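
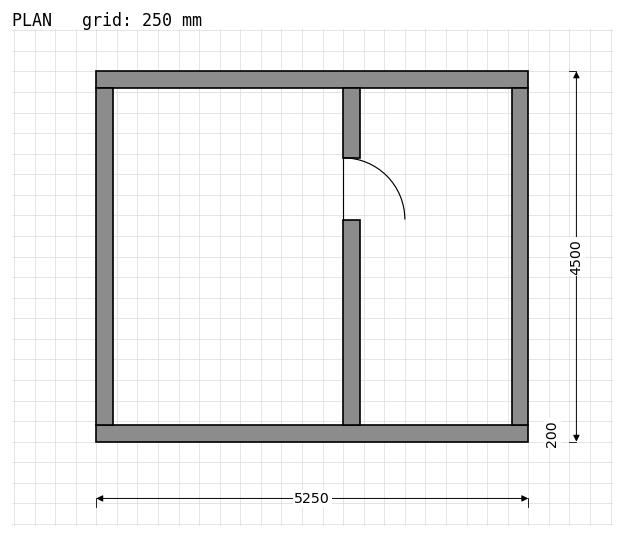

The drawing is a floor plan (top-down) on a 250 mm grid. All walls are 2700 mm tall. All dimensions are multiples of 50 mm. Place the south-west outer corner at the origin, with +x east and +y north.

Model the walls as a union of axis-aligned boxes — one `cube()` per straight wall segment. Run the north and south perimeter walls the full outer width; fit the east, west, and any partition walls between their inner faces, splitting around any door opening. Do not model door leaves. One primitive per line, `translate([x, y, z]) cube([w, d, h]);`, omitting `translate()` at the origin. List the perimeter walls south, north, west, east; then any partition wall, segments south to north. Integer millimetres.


cube([5250, 200, 2700]);
translate([0, 4300, 0]) cube([5250, 200, 2700]);
translate([0, 200, 0]) cube([200, 4100, 2700]);
translate([5050, 200, 0]) cube([200, 4100, 2700]);
translate([3000, 200, 0]) cube([200, 2500, 2700]);
translate([3000, 3450, 0]) cube([200, 850, 2700]);


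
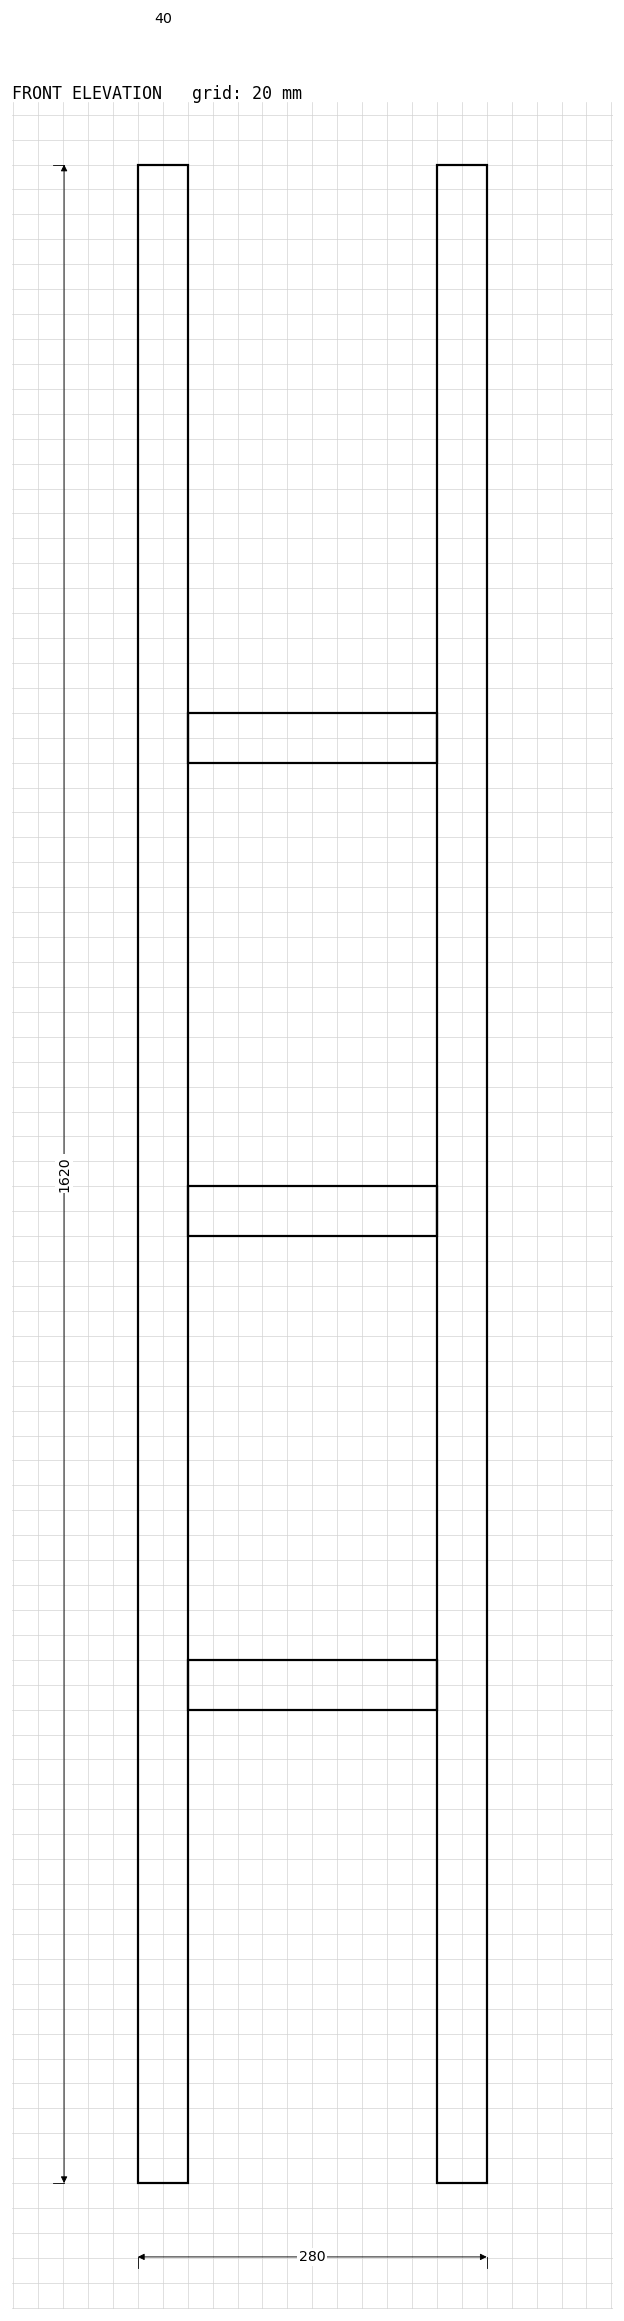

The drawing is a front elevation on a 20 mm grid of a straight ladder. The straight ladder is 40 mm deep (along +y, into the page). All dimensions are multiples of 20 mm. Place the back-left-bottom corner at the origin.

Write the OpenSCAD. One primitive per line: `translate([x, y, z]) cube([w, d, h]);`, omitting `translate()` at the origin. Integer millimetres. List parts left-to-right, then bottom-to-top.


cube([40, 40, 1620]);
translate([40, 0, 380]) cube([200, 40, 40]);
translate([40, 0, 760]) cube([200, 40, 40]);
translate([40, 0, 1140]) cube([200, 40, 40]);
translate([240, 0, 0]) cube([40, 40, 1620]);


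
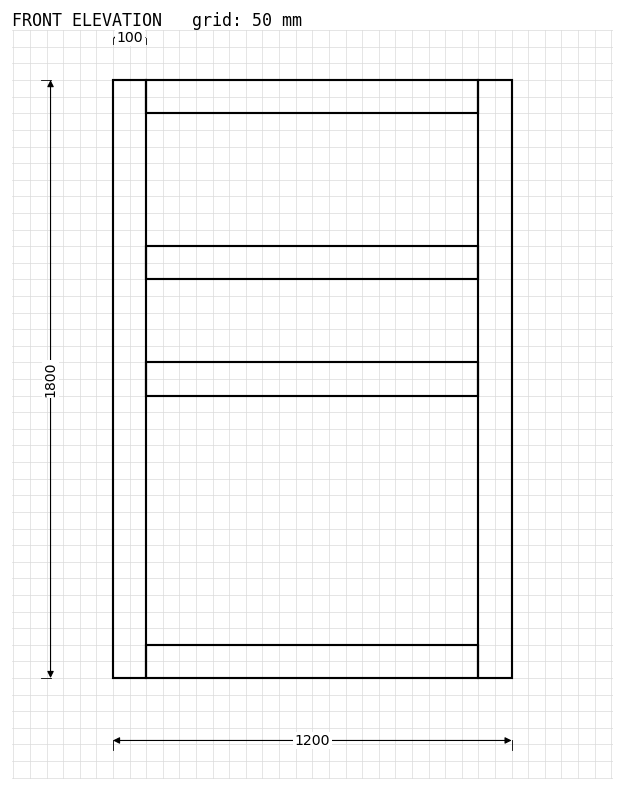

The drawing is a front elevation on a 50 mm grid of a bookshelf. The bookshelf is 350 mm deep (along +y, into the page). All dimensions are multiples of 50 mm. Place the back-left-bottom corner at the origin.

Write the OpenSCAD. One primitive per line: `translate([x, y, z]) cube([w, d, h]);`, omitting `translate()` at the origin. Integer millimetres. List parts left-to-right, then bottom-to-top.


cube([100, 350, 1800]);
translate([100, 0, 0]) cube([1000, 350, 100]);
translate([100, 0, 850]) cube([1000, 350, 100]);
translate([100, 0, 1200]) cube([1000, 350, 100]);
translate([100, 0, 1700]) cube([1000, 350, 100]);
translate([1100, 0, 0]) cube([100, 350, 1800]);


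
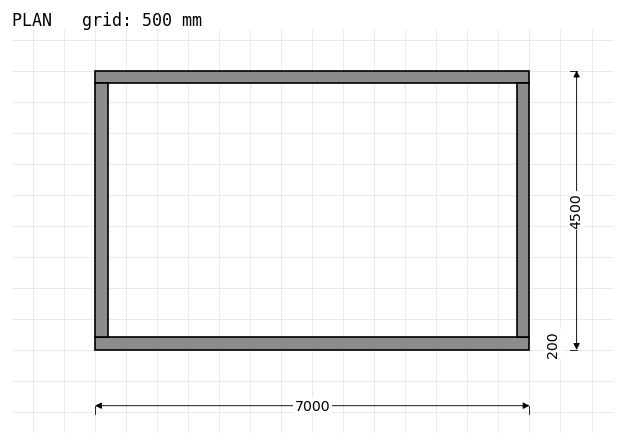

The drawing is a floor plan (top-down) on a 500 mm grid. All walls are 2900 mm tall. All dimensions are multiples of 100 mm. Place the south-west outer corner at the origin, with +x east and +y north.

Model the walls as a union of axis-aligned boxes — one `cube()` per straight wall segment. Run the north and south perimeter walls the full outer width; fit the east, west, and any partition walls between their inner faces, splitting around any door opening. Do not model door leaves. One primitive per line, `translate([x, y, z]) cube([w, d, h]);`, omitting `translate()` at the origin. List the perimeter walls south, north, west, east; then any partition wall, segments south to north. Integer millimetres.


cube([7000, 200, 2900]);
translate([0, 4300, 0]) cube([7000, 200, 2900]);
translate([0, 200, 0]) cube([200, 4100, 2900]);
translate([6800, 200, 0]) cube([200, 4100, 2900]);


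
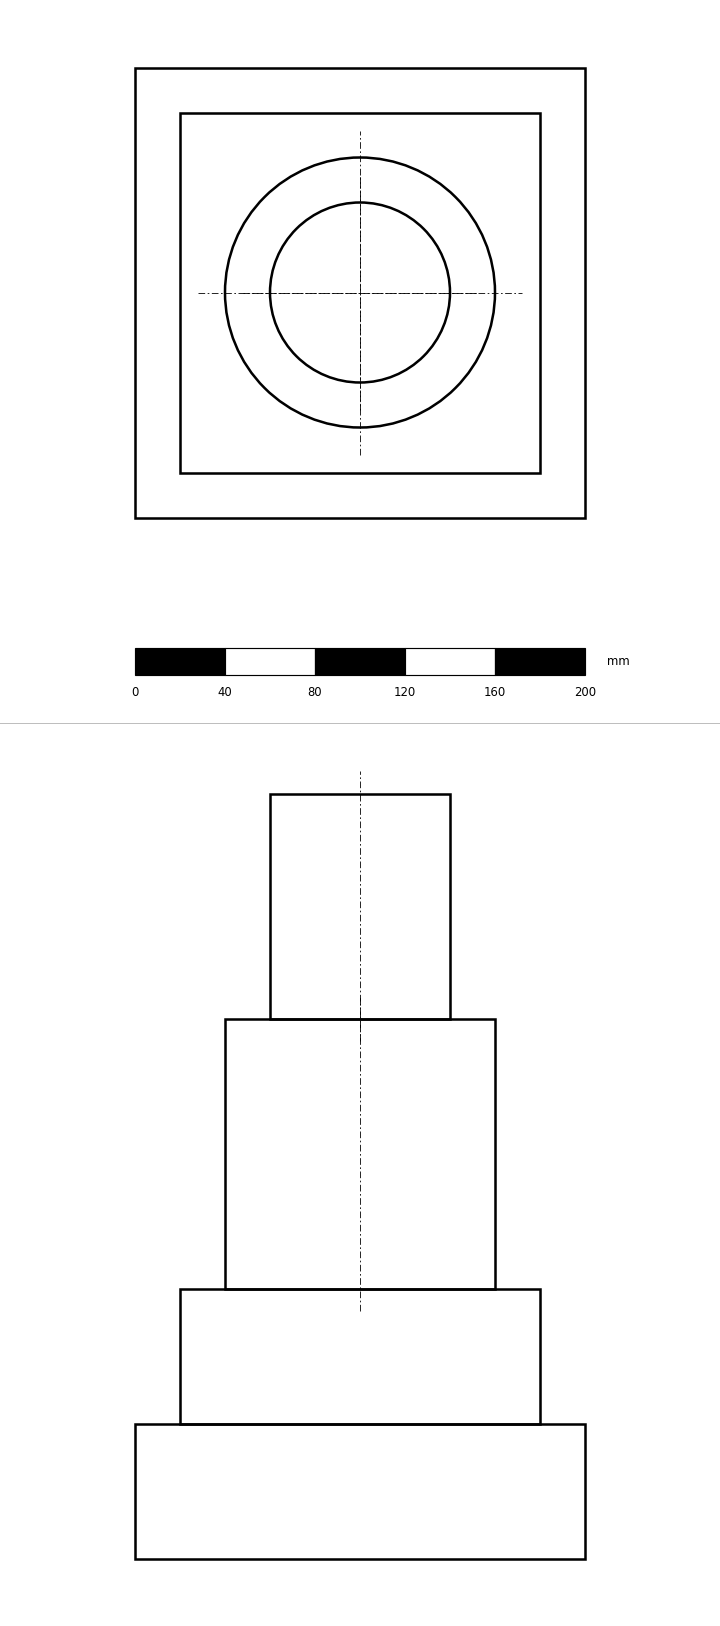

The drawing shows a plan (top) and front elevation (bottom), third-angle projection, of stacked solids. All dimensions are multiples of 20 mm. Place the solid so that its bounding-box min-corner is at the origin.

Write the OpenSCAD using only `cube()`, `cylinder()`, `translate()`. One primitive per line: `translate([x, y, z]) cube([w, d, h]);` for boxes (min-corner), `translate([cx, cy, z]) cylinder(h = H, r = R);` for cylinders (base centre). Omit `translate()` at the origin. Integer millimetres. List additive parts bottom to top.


cube([200, 200, 60]);
translate([20, 20, 60]) cube([160, 160, 60]);
translate([100, 100, 120]) cylinder(h = 120, r = 60);
translate([100, 100, 240]) cylinder(h = 100, r = 40);


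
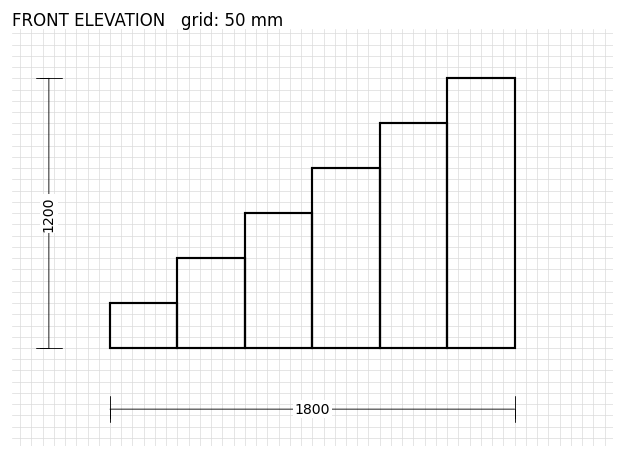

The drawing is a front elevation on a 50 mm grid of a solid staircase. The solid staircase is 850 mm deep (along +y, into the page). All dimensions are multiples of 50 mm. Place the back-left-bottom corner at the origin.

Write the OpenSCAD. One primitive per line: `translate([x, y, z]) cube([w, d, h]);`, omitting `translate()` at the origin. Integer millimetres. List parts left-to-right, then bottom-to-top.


cube([300, 850, 200]);
translate([300, 0, 0]) cube([300, 850, 400]);
translate([600, 0, 0]) cube([300, 850, 600]);
translate([900, 0, 0]) cube([300, 850, 800]);
translate([1200, 0, 0]) cube([300, 850, 1000]);
translate([1500, 0, 0]) cube([300, 850, 1200]);


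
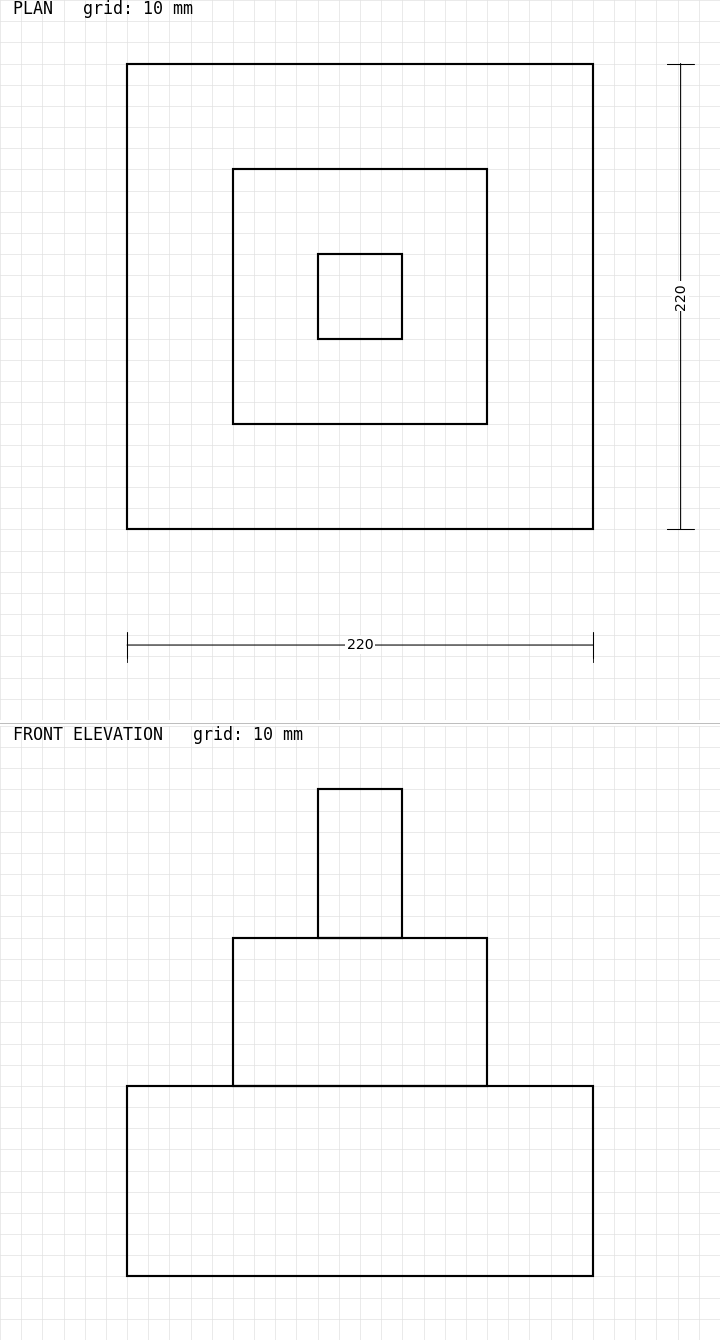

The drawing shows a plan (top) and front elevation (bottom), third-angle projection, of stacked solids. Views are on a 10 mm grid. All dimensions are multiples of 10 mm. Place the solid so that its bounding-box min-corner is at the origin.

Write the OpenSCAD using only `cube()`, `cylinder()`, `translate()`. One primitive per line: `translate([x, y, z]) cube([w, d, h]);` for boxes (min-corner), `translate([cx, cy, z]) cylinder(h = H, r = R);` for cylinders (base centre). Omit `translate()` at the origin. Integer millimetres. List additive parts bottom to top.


cube([220, 220, 90]);
translate([50, 50, 90]) cube([120, 120, 70]);
translate([90, 90, 160]) cube([40, 40, 70]);


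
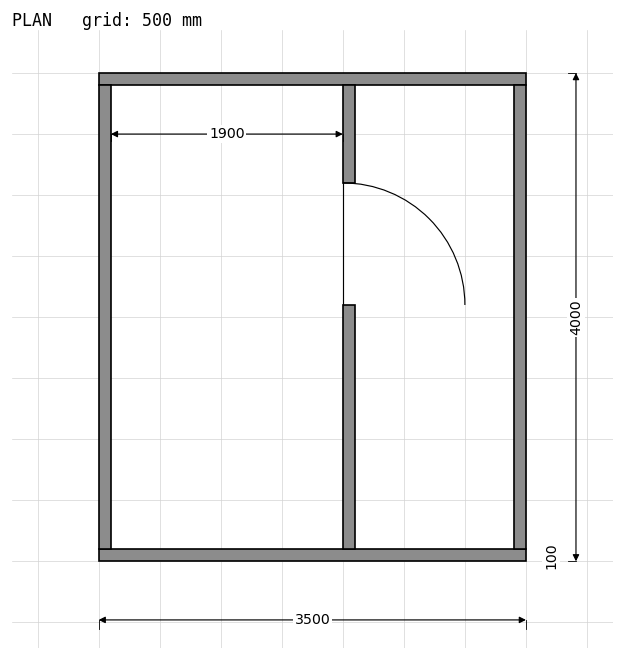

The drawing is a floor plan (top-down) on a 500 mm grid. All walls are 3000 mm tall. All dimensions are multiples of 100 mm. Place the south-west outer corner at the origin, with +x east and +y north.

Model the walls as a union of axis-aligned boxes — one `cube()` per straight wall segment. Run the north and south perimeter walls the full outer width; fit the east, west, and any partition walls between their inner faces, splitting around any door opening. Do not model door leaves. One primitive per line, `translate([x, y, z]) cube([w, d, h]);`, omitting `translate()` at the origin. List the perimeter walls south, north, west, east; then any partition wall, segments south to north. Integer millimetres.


cube([3500, 100, 3000]);
translate([0, 3900, 0]) cube([3500, 100, 3000]);
translate([0, 100, 0]) cube([100, 3800, 3000]);
translate([3400, 100, 0]) cube([100, 3800, 3000]);
translate([2000, 100, 0]) cube([100, 2000, 3000]);
translate([2000, 3100, 0]) cube([100, 800, 3000]);


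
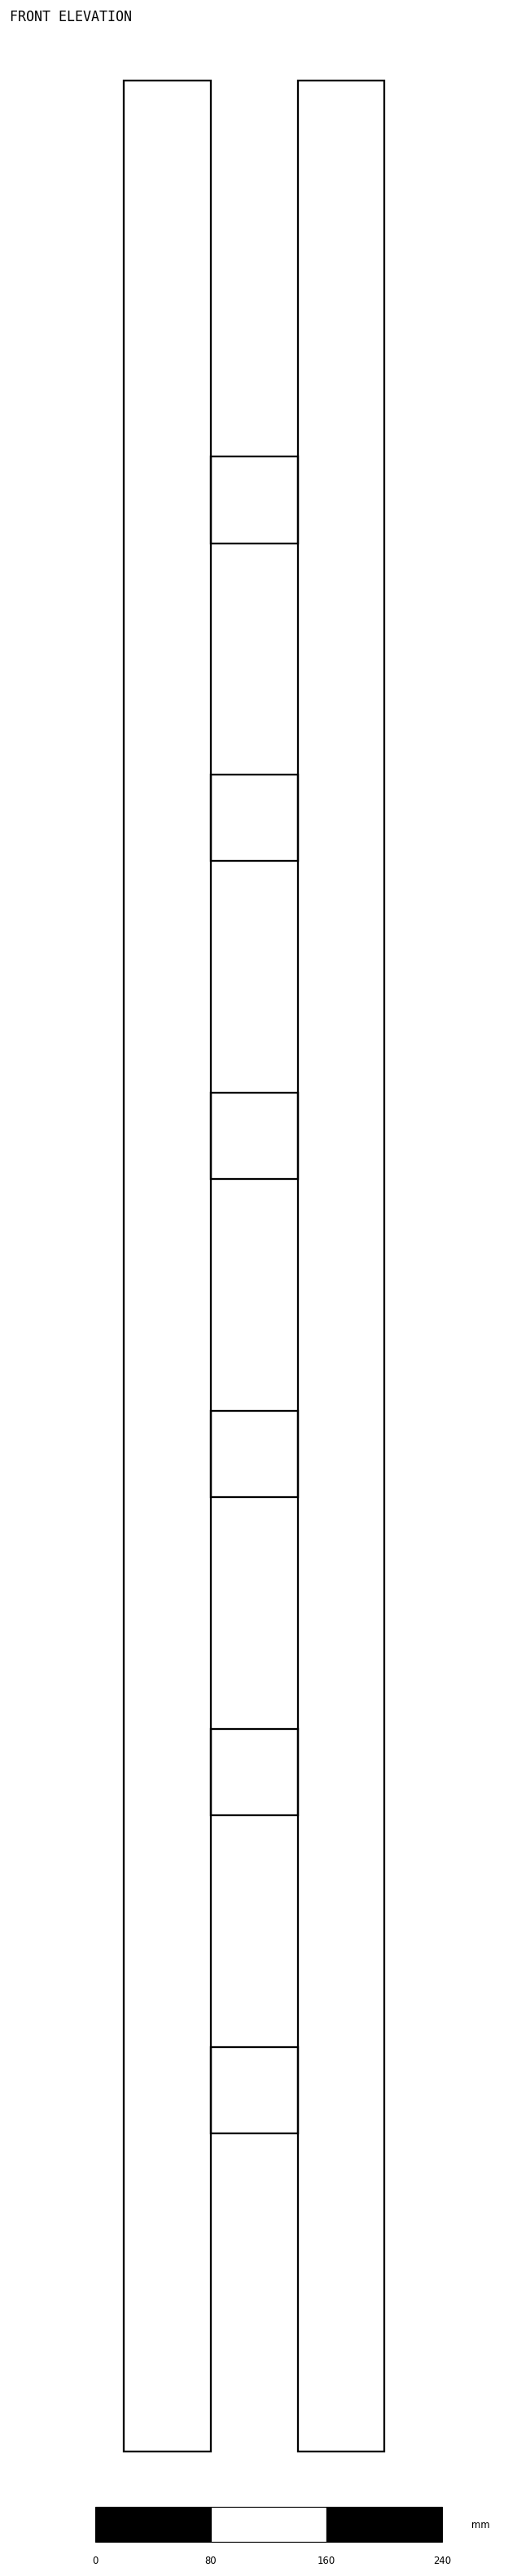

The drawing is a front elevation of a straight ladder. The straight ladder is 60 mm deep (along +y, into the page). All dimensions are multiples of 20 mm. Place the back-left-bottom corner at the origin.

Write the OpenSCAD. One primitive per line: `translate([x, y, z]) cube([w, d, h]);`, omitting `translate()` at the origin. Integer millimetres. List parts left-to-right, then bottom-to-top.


cube([60, 60, 1640]);
translate([60, 0, 220]) cube([60, 60, 60]);
translate([60, 0, 440]) cube([60, 60, 60]);
translate([60, 0, 660]) cube([60, 60, 60]);
translate([60, 0, 880]) cube([60, 60, 60]);
translate([60, 0, 1100]) cube([60, 60, 60]);
translate([60, 0, 1320]) cube([60, 60, 60]);
translate([120, 0, 0]) cube([60, 60, 1640]);


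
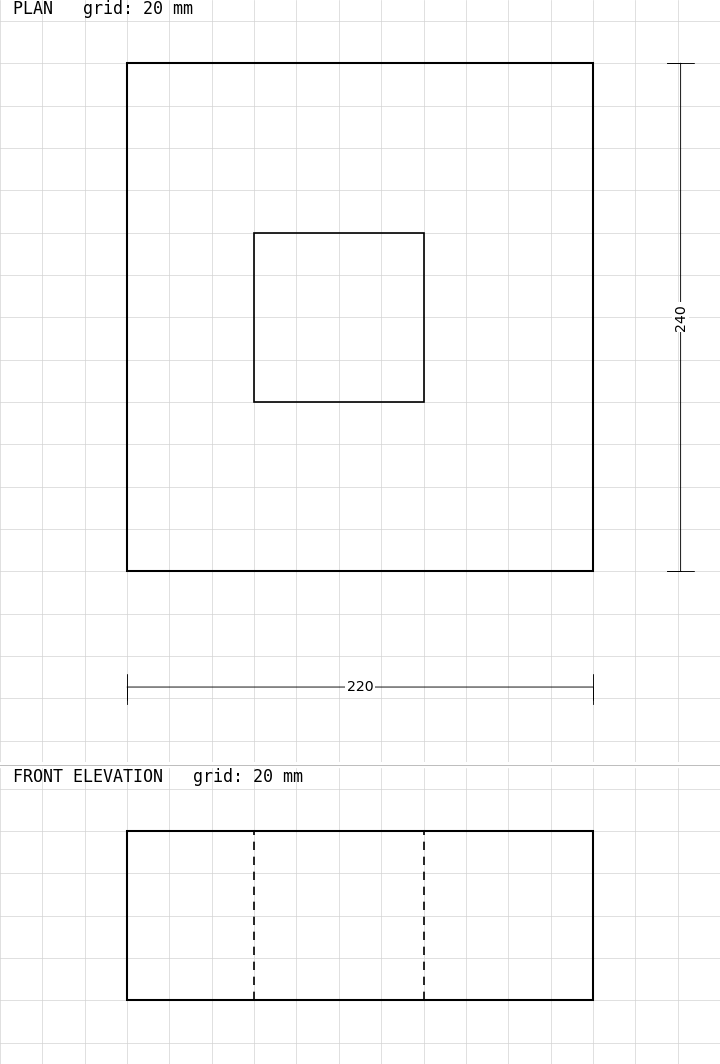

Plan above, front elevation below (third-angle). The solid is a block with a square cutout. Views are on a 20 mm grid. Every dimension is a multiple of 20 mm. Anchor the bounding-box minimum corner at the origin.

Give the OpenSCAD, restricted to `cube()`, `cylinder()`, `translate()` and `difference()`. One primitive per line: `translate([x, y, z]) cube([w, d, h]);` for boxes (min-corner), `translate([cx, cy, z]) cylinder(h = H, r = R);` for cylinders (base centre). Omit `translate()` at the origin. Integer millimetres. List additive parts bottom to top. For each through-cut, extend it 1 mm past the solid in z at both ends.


difference() {
  cube([220, 240, 80]);
  translate([60, 80, -1]) cube([80, 80, 82]);
}


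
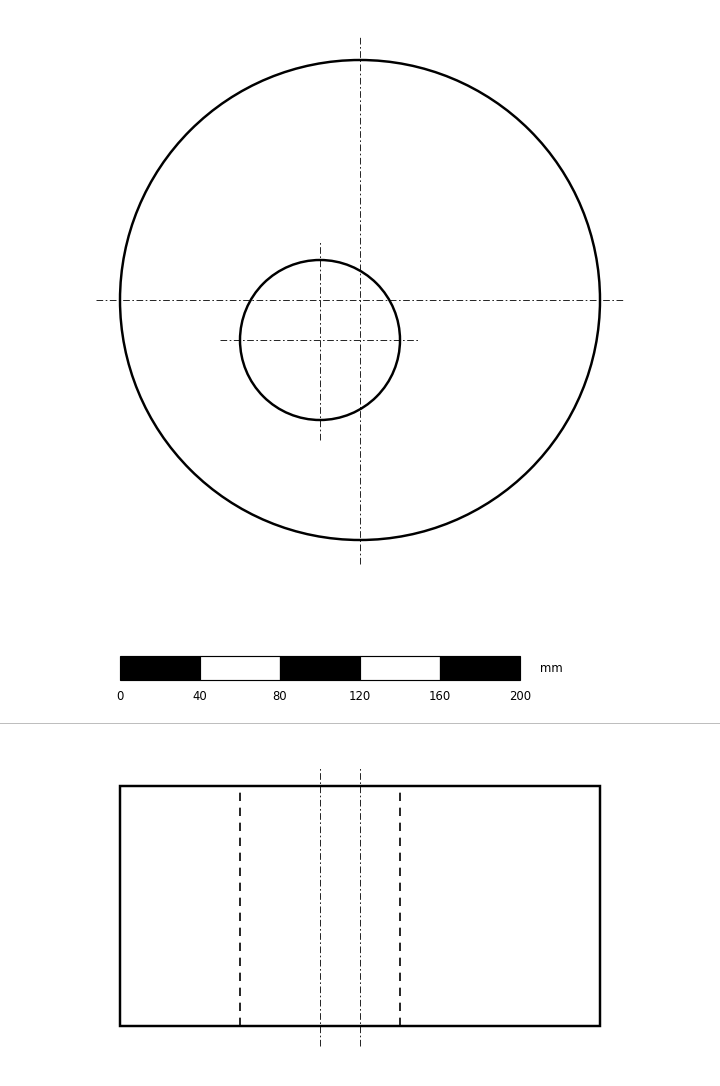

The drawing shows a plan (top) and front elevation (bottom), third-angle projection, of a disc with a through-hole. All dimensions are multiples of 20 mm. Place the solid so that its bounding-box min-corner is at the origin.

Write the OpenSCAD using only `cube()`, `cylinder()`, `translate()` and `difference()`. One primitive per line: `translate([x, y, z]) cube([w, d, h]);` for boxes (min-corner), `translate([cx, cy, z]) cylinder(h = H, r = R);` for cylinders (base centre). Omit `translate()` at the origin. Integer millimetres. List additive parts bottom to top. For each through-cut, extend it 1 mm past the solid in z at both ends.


difference() {
  translate([120, 120, 0]) cylinder(h = 120, r = 120);
  translate([100, 100, -1]) cylinder(h = 122, r = 40);
}


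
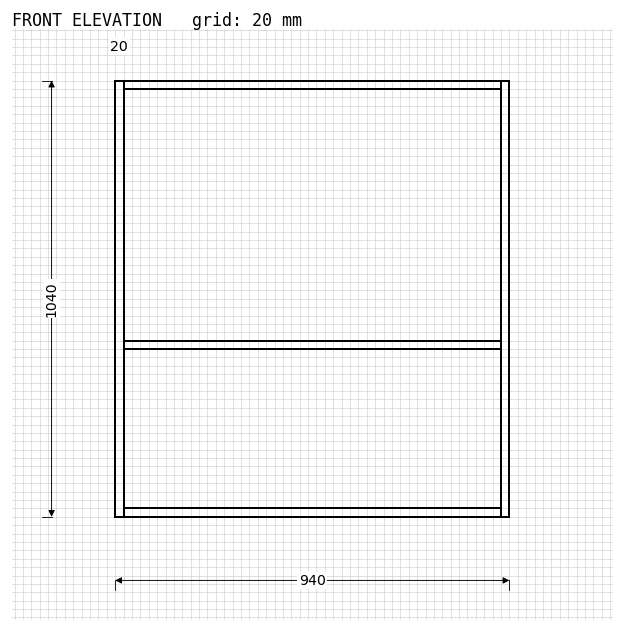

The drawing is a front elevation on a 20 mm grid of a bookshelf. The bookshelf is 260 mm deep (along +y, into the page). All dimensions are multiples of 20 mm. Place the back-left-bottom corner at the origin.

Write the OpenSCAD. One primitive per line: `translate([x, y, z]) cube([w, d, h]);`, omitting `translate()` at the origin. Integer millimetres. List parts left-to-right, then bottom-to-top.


cube([20, 260, 1040]);
translate([20, 0, 0]) cube([900, 260, 20]);
translate([20, 0, 400]) cube([900, 260, 20]);
translate([20, 0, 1020]) cube([900, 260, 20]);
translate([920, 0, 0]) cube([20, 260, 1040]);


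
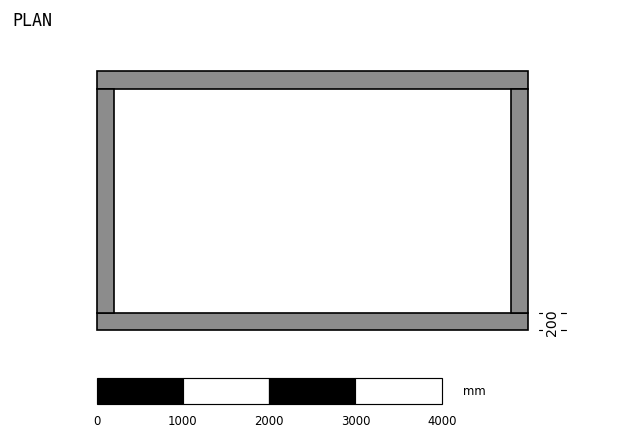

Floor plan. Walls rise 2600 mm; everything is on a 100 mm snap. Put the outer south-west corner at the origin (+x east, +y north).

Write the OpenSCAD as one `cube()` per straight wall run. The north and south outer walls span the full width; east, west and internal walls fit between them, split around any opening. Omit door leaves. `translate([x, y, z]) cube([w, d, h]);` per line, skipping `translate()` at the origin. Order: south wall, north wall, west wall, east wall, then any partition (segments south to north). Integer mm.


cube([5000, 200, 2600]);
translate([0, 2800, 0]) cube([5000, 200, 2600]);
translate([0, 200, 0]) cube([200, 2600, 2600]);
translate([4800, 200, 0]) cube([200, 2600, 2600]);


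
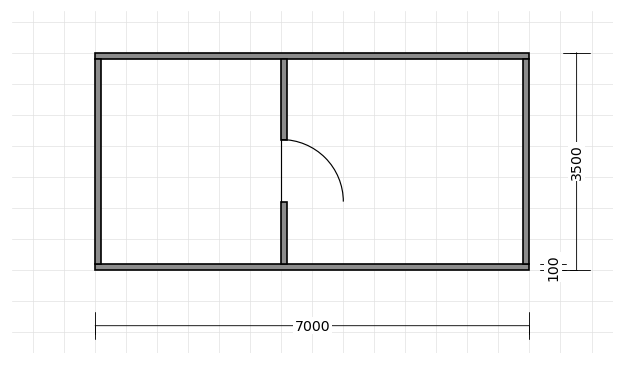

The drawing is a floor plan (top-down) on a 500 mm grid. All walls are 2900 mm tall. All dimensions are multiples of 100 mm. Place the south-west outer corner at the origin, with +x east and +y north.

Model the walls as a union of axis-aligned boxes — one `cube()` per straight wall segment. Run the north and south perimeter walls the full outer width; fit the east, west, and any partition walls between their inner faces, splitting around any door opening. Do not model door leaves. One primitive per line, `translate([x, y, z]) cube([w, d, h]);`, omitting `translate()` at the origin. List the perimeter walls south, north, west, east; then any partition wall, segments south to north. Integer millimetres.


cube([7000, 100, 2900]);
translate([0, 3400, 0]) cube([7000, 100, 2900]);
translate([0, 100, 0]) cube([100, 3300, 2900]);
translate([6900, 100, 0]) cube([100, 3300, 2900]);
translate([3000, 100, 0]) cube([100, 1000, 2900]);
translate([3000, 2100, 0]) cube([100, 1300, 2900]);


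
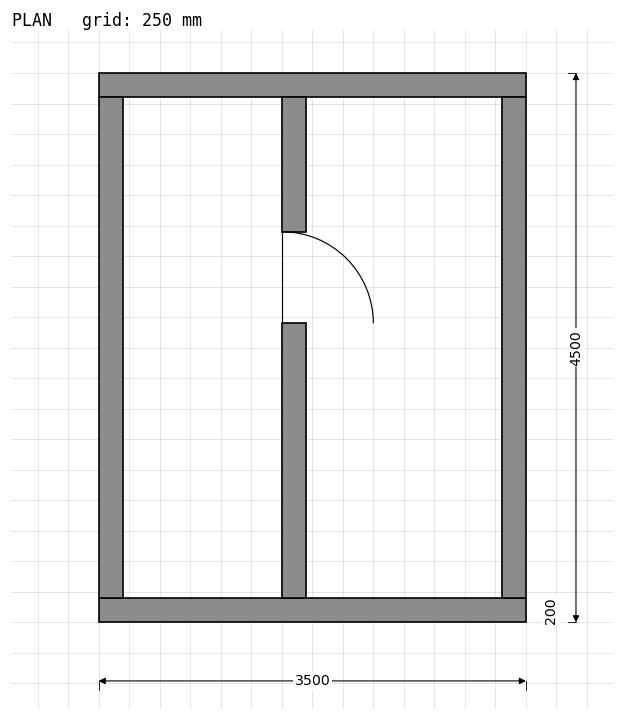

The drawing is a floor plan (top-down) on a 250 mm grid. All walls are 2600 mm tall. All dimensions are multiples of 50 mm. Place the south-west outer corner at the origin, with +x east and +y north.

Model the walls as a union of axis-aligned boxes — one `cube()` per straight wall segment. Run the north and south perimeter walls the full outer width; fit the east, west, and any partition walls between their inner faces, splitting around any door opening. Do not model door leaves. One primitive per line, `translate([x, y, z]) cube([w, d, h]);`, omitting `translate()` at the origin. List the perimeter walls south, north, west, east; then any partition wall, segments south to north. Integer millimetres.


cube([3500, 200, 2600]);
translate([0, 4300, 0]) cube([3500, 200, 2600]);
translate([0, 200, 0]) cube([200, 4100, 2600]);
translate([3300, 200, 0]) cube([200, 4100, 2600]);
translate([1500, 200, 0]) cube([200, 2250, 2600]);
translate([1500, 3200, 0]) cube([200, 1100, 2600]);


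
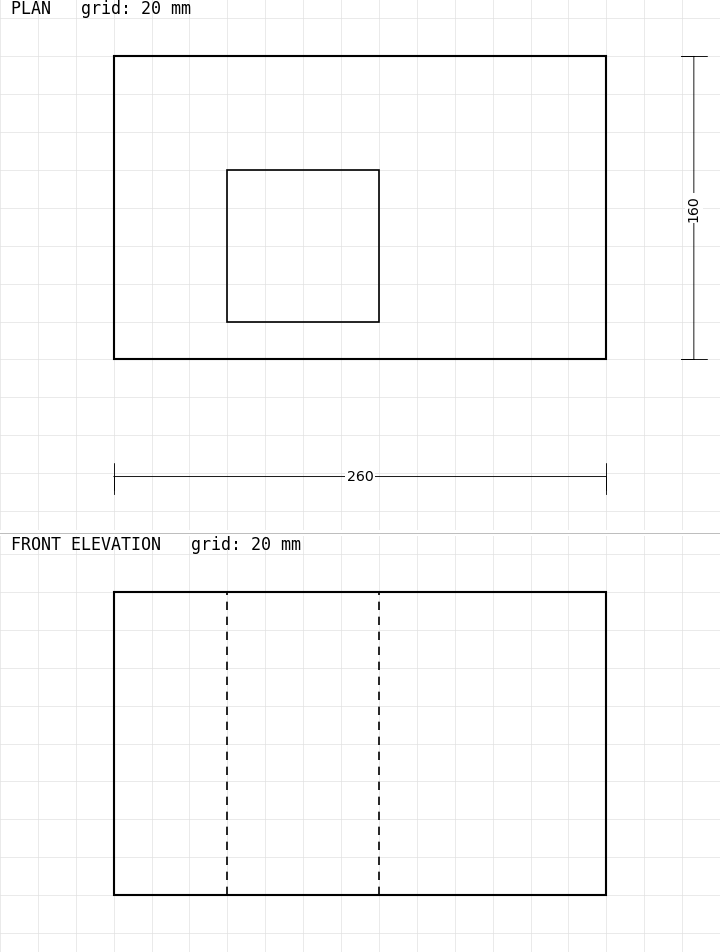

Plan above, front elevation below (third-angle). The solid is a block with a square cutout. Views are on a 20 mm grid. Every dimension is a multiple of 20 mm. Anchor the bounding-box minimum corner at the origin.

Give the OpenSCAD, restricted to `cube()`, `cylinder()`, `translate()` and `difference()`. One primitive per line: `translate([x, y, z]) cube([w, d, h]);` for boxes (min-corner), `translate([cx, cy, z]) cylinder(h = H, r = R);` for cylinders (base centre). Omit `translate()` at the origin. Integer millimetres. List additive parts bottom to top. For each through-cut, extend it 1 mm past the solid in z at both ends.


difference() {
  cube([260, 160, 160]);
  translate([60, 20, -1]) cube([80, 80, 162]);
}


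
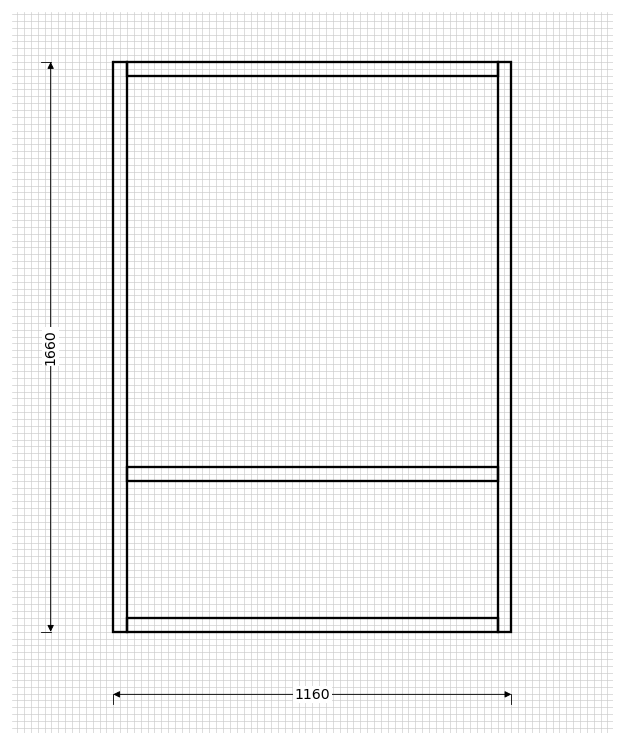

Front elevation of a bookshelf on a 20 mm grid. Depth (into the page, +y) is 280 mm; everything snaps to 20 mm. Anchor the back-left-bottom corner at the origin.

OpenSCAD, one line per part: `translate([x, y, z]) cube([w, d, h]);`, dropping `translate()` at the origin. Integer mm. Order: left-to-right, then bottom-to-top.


cube([40, 280, 1660]);
translate([40, 0, 0]) cube([1080, 280, 40]);
translate([40, 0, 440]) cube([1080, 280, 40]);
translate([40, 0, 1620]) cube([1080, 280, 40]);
translate([1120, 0, 0]) cube([40, 280, 1660]);


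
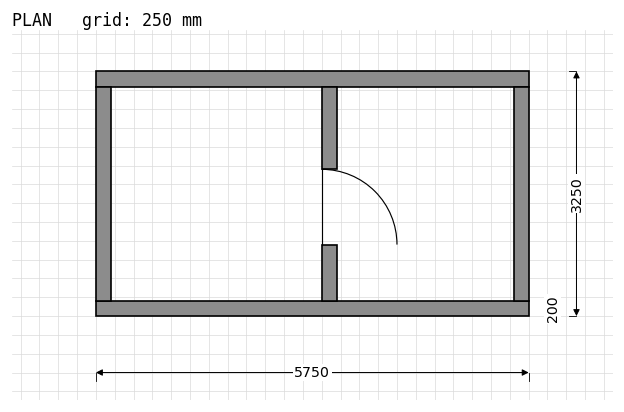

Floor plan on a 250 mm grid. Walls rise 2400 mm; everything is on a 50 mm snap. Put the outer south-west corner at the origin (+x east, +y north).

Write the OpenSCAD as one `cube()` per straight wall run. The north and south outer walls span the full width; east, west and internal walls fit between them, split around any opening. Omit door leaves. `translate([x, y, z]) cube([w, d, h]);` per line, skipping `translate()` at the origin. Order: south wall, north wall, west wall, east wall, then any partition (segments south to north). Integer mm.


cube([5750, 200, 2400]);
translate([0, 3050, 0]) cube([5750, 200, 2400]);
translate([0, 200, 0]) cube([200, 2850, 2400]);
translate([5550, 200, 0]) cube([200, 2850, 2400]);
translate([3000, 200, 0]) cube([200, 750, 2400]);
translate([3000, 1950, 0]) cube([200, 1100, 2400]);


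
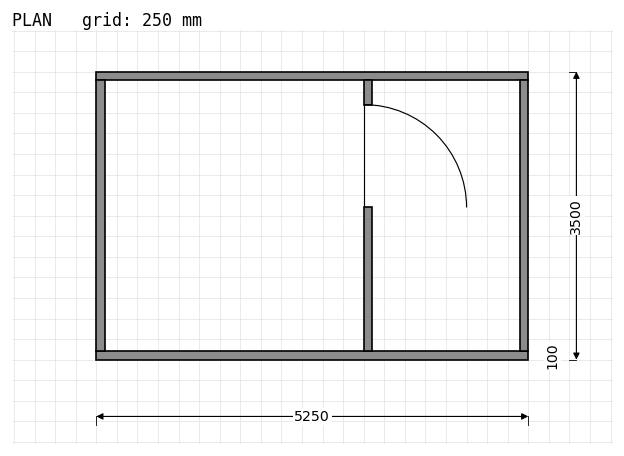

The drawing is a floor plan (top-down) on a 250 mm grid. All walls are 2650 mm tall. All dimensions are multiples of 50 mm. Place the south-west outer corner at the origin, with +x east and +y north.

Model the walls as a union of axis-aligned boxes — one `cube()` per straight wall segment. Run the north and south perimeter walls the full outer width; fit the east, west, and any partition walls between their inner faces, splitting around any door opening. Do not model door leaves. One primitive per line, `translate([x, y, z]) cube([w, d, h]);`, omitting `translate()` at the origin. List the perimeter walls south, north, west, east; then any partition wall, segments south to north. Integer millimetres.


cube([5250, 100, 2650]);
translate([0, 3400, 0]) cube([5250, 100, 2650]);
translate([0, 100, 0]) cube([100, 3300, 2650]);
translate([5150, 100, 0]) cube([100, 3300, 2650]);
translate([3250, 100, 0]) cube([100, 1750, 2650]);
translate([3250, 3100, 0]) cube([100, 300, 2650]);


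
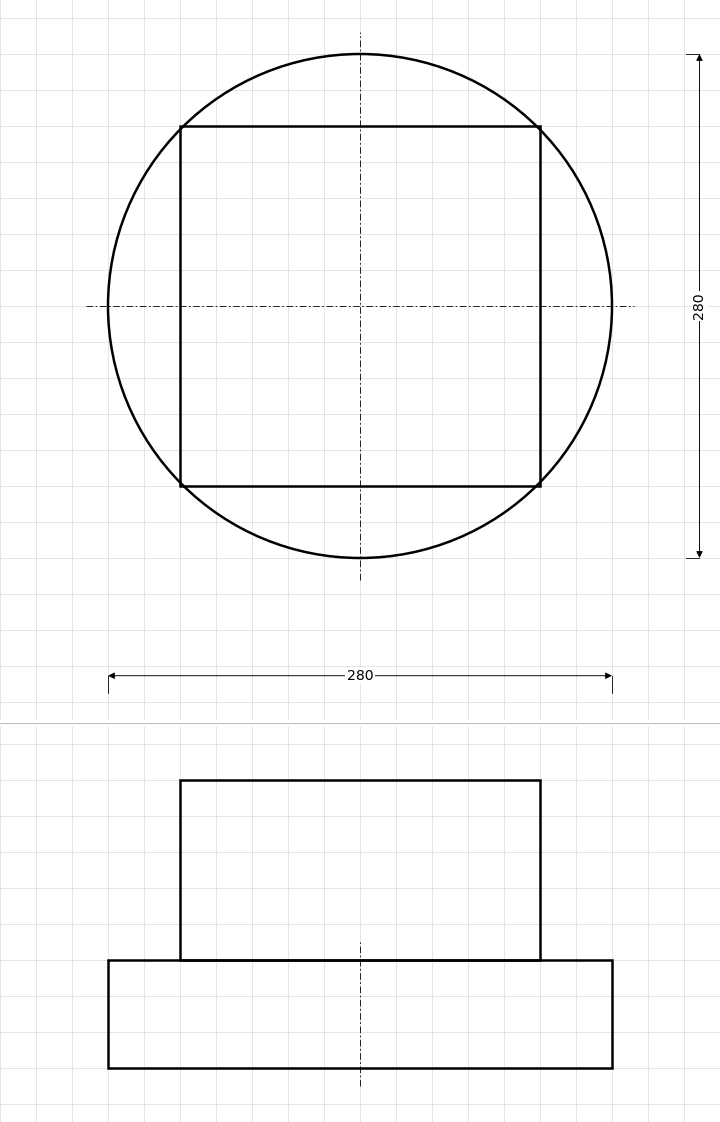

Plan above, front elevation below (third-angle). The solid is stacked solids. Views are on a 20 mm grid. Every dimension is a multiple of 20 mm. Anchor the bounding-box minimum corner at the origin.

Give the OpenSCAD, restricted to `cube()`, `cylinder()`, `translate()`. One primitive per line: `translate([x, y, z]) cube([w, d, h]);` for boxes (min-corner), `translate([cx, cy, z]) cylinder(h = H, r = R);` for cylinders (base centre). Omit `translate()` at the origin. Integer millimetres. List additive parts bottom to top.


translate([140, 140, 0]) cylinder(h = 60, r = 140);
translate([40, 40, 60]) cube([200, 200, 100]);


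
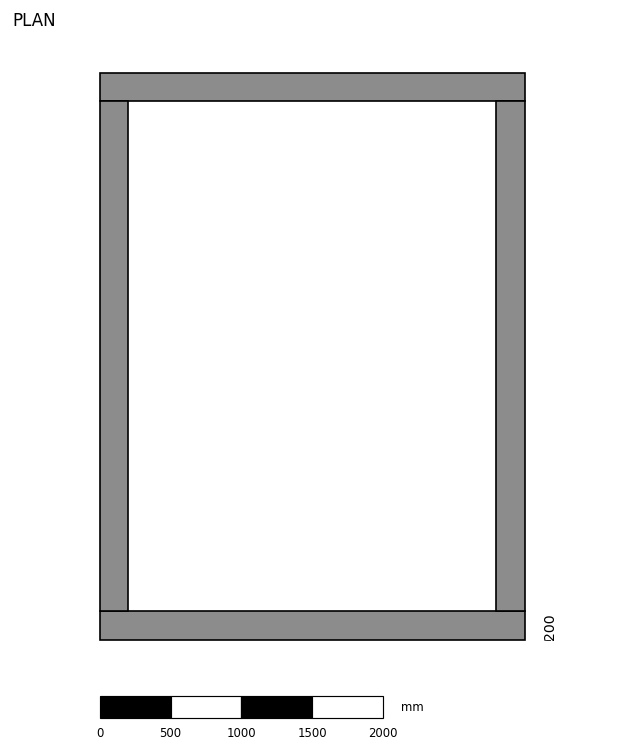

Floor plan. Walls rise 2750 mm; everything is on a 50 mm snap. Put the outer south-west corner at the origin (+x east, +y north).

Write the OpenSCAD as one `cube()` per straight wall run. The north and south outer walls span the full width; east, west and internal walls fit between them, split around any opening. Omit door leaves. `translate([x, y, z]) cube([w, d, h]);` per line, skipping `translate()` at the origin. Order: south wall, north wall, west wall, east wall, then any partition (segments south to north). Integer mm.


cube([3000, 200, 2750]);
translate([0, 3800, 0]) cube([3000, 200, 2750]);
translate([0, 200, 0]) cube([200, 3600, 2750]);
translate([2800, 200, 0]) cube([200, 3600, 2750]);


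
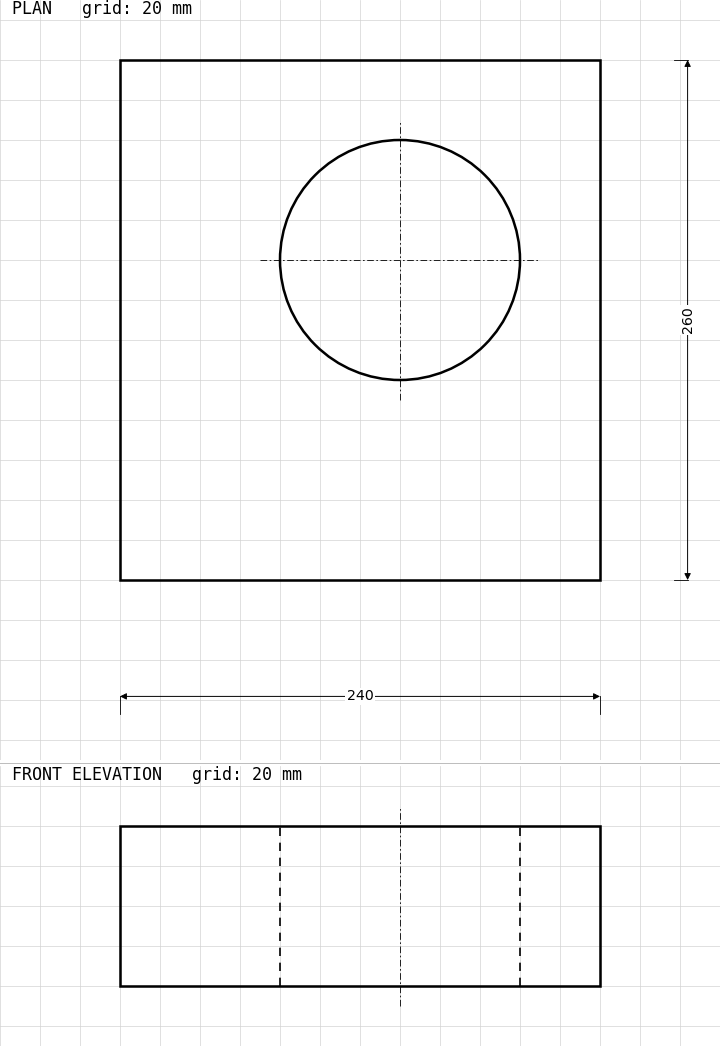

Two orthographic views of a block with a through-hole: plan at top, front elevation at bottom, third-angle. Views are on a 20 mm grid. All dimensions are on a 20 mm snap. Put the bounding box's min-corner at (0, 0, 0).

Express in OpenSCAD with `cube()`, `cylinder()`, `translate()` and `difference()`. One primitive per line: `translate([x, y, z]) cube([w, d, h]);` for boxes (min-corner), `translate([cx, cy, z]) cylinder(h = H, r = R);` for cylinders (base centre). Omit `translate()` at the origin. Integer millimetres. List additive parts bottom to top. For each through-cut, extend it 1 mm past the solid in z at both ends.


difference() {
  cube([240, 260, 80]);
  translate([140, 160, -1]) cylinder(h = 82, r = 60);
}


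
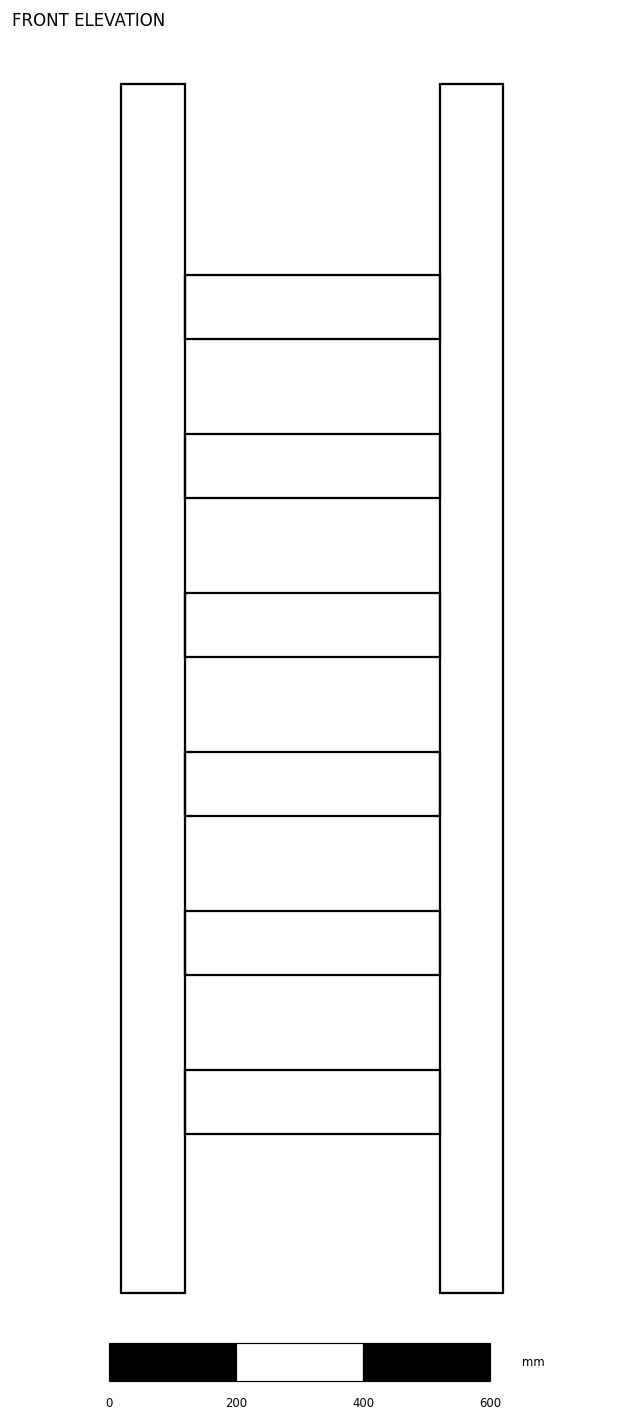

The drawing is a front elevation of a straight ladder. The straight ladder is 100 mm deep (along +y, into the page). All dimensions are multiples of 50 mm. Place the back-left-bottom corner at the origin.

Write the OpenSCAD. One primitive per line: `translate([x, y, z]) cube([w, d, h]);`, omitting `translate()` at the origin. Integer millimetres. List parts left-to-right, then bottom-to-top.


cube([100, 100, 1900]);
translate([100, 0, 250]) cube([400, 100, 100]);
translate([100, 0, 500]) cube([400, 100, 100]);
translate([100, 0, 750]) cube([400, 100, 100]);
translate([100, 0, 1000]) cube([400, 100, 100]);
translate([100, 0, 1250]) cube([400, 100, 100]);
translate([100, 0, 1500]) cube([400, 100, 100]);
translate([500, 0, 0]) cube([100, 100, 1900]);


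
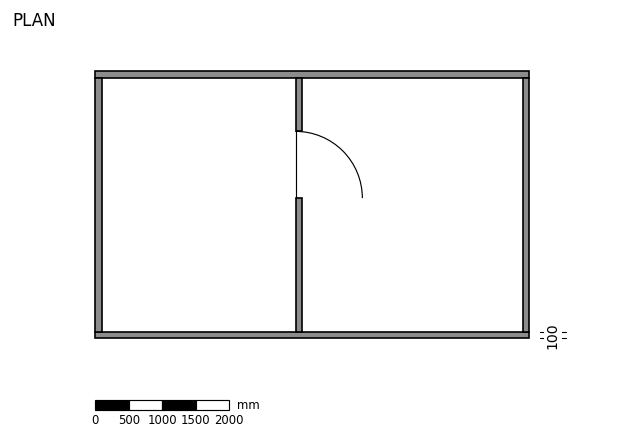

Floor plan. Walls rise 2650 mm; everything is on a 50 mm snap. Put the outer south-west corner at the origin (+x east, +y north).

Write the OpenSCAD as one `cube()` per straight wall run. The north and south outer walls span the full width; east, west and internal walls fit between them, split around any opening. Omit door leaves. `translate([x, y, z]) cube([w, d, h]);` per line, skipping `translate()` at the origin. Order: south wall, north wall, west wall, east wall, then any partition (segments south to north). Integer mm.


cube([6500, 100, 2650]);
translate([0, 3900, 0]) cube([6500, 100, 2650]);
translate([0, 100, 0]) cube([100, 3800, 2650]);
translate([6400, 100, 0]) cube([100, 3800, 2650]);
translate([3000, 100, 0]) cube([100, 2000, 2650]);
translate([3000, 3100, 0]) cube([100, 800, 2650]);


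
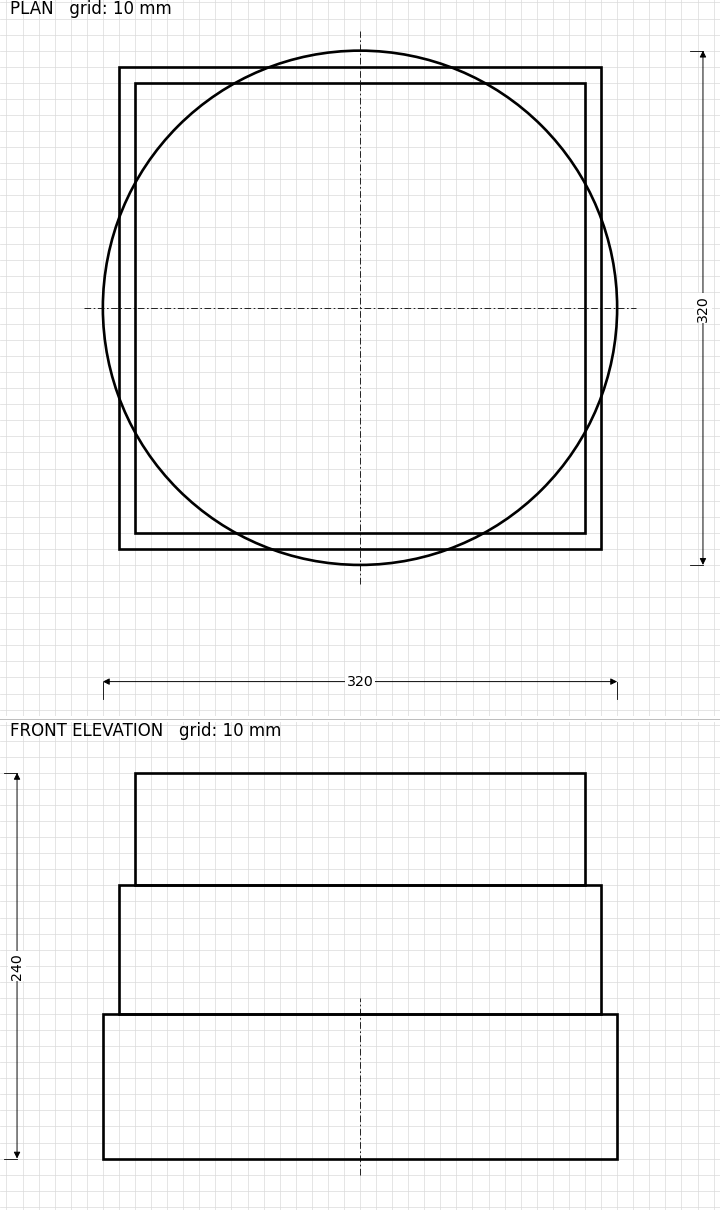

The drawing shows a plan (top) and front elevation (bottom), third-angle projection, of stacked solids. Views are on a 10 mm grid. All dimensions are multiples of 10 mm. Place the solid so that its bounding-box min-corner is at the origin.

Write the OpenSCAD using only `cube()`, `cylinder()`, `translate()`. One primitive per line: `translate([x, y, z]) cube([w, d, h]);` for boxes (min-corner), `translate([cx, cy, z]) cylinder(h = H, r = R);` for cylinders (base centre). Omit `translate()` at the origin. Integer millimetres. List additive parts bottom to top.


translate([160, 160, 0]) cylinder(h = 90, r = 160);
translate([10, 10, 90]) cube([300, 300, 80]);
translate([20, 20, 170]) cube([280, 280, 70]);


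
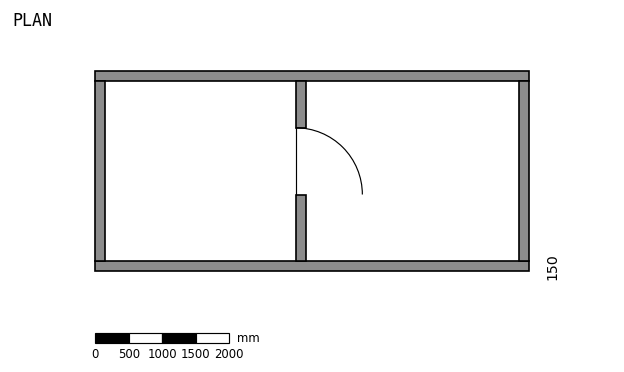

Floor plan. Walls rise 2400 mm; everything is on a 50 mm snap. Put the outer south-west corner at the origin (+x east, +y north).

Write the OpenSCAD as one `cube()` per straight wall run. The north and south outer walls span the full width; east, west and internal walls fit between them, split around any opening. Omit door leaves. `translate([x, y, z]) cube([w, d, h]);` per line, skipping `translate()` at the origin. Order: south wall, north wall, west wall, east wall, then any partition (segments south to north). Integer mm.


cube([6500, 150, 2400]);
translate([0, 2850, 0]) cube([6500, 150, 2400]);
translate([0, 150, 0]) cube([150, 2700, 2400]);
translate([6350, 150, 0]) cube([150, 2700, 2400]);
translate([3000, 150, 0]) cube([150, 1000, 2400]);
translate([3000, 2150, 0]) cube([150, 700, 2400]);


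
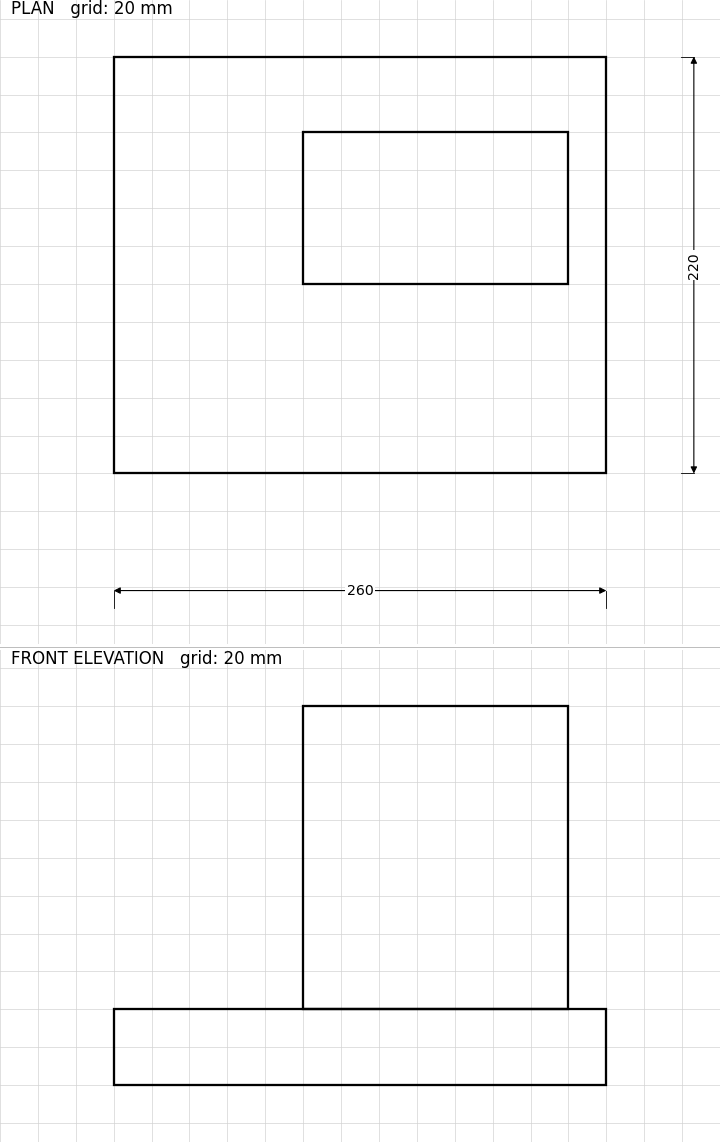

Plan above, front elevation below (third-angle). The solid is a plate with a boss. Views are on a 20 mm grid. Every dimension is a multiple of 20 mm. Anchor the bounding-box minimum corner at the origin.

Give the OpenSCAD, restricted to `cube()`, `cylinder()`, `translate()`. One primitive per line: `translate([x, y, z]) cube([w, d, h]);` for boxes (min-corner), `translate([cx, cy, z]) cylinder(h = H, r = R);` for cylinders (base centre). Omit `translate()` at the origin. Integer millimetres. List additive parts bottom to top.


cube([260, 220, 40]);
translate([100, 100, 40]) cube([140, 80, 160]);


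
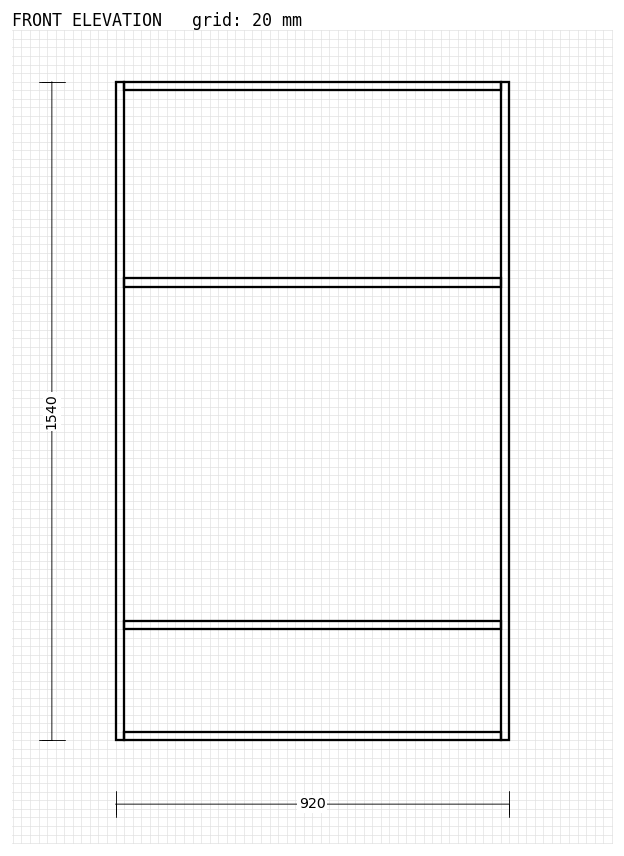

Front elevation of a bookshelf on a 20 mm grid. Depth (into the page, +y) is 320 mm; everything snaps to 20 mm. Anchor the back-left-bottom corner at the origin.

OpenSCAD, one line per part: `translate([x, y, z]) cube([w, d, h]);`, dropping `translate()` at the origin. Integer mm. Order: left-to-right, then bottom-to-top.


cube([20, 320, 1540]);
translate([20, 0, 0]) cube([880, 320, 20]);
translate([20, 0, 260]) cube([880, 320, 20]);
translate([20, 0, 1060]) cube([880, 320, 20]);
translate([20, 0, 1520]) cube([880, 320, 20]);
translate([900, 0, 0]) cube([20, 320, 1540]);


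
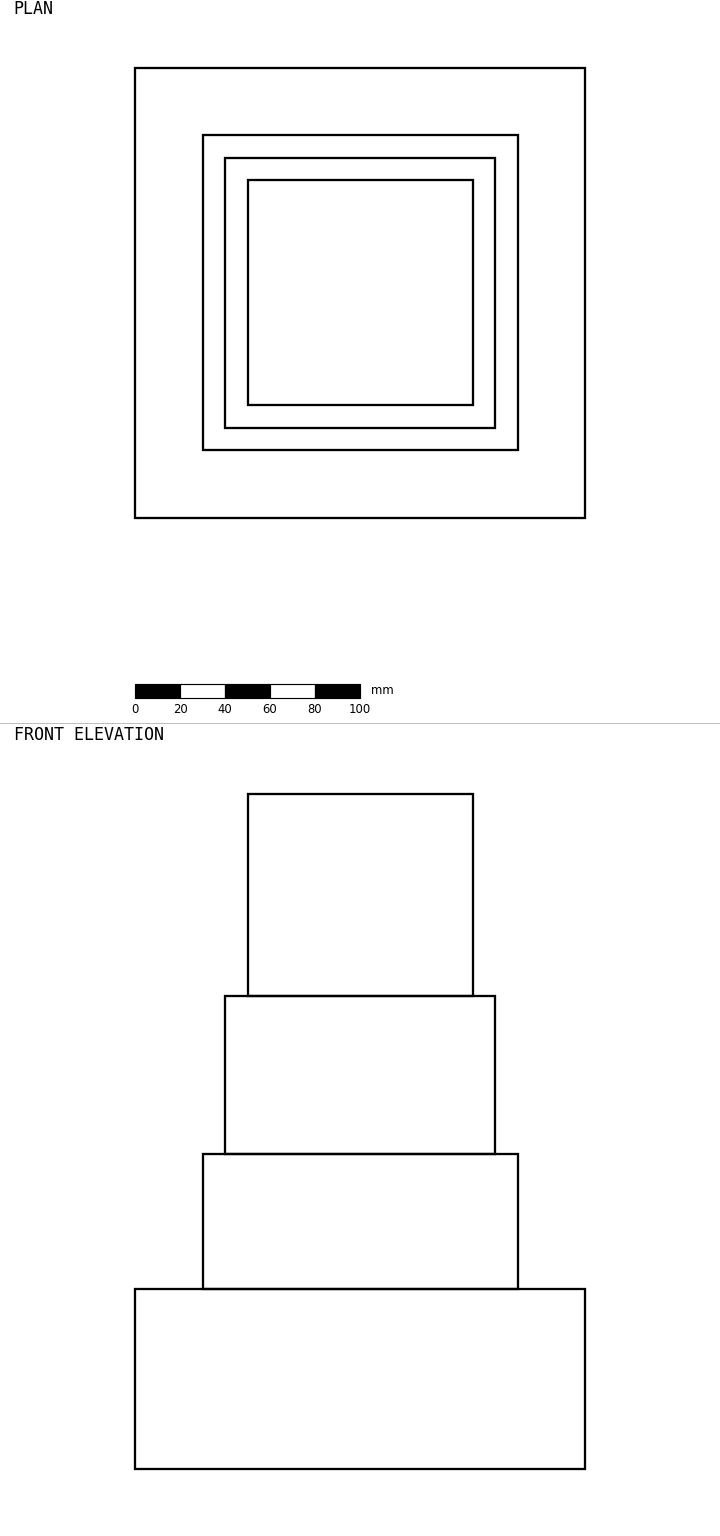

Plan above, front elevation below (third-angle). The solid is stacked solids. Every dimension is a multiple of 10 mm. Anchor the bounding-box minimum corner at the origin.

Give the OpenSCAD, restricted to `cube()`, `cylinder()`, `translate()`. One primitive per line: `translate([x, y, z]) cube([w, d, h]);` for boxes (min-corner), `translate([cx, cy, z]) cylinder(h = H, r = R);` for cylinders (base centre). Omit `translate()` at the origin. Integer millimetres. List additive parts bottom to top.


cube([200, 200, 80]);
translate([30, 30, 80]) cube([140, 140, 60]);
translate([40, 40, 140]) cube([120, 120, 70]);
translate([50, 50, 210]) cube([100, 100, 90]);


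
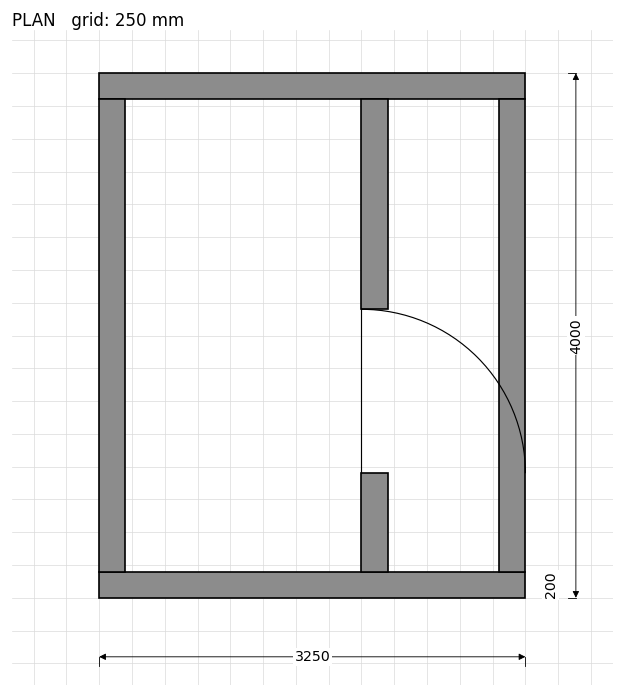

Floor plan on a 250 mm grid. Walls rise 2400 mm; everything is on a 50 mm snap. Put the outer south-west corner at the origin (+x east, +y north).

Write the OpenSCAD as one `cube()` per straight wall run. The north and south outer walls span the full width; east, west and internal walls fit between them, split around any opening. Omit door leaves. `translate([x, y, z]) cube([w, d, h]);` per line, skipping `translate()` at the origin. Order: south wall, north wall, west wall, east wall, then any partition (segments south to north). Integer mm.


cube([3250, 200, 2400]);
translate([0, 3800, 0]) cube([3250, 200, 2400]);
translate([0, 200, 0]) cube([200, 3600, 2400]);
translate([3050, 200, 0]) cube([200, 3600, 2400]);
translate([2000, 200, 0]) cube([200, 750, 2400]);
translate([2000, 2200, 0]) cube([200, 1600, 2400]);


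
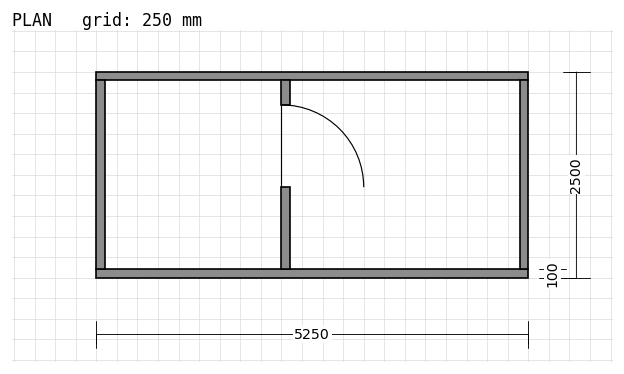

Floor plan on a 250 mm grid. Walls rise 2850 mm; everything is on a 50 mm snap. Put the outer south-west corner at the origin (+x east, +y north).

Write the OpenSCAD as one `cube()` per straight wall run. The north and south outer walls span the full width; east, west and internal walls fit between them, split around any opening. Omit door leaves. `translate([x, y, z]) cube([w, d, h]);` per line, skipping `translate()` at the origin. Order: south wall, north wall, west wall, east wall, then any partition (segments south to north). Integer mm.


cube([5250, 100, 2850]);
translate([0, 2400, 0]) cube([5250, 100, 2850]);
translate([0, 100, 0]) cube([100, 2300, 2850]);
translate([5150, 100, 0]) cube([100, 2300, 2850]);
translate([2250, 100, 0]) cube([100, 1000, 2850]);
translate([2250, 2100, 0]) cube([100, 300, 2850]);


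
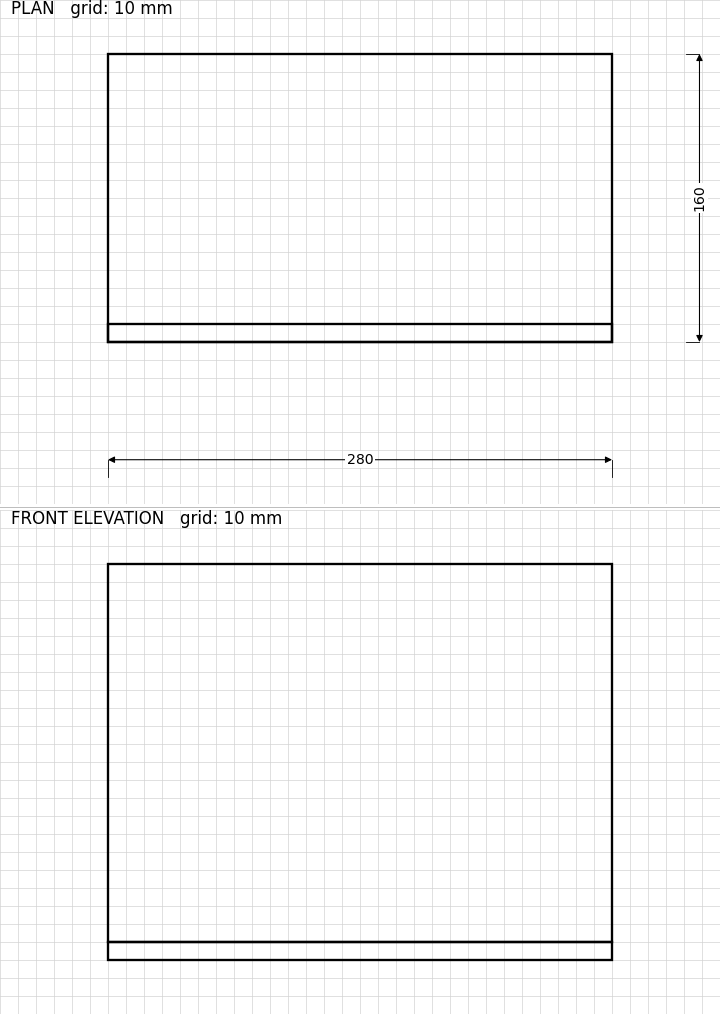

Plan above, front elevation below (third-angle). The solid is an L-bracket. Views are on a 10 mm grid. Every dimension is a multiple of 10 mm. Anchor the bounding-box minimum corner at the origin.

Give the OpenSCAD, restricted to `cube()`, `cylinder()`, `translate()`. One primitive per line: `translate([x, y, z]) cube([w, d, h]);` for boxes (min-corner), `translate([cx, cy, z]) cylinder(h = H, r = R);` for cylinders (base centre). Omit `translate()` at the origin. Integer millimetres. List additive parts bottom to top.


cube([280, 160, 10]);
translate([0, 0, 10]) cube([280, 10, 210]);


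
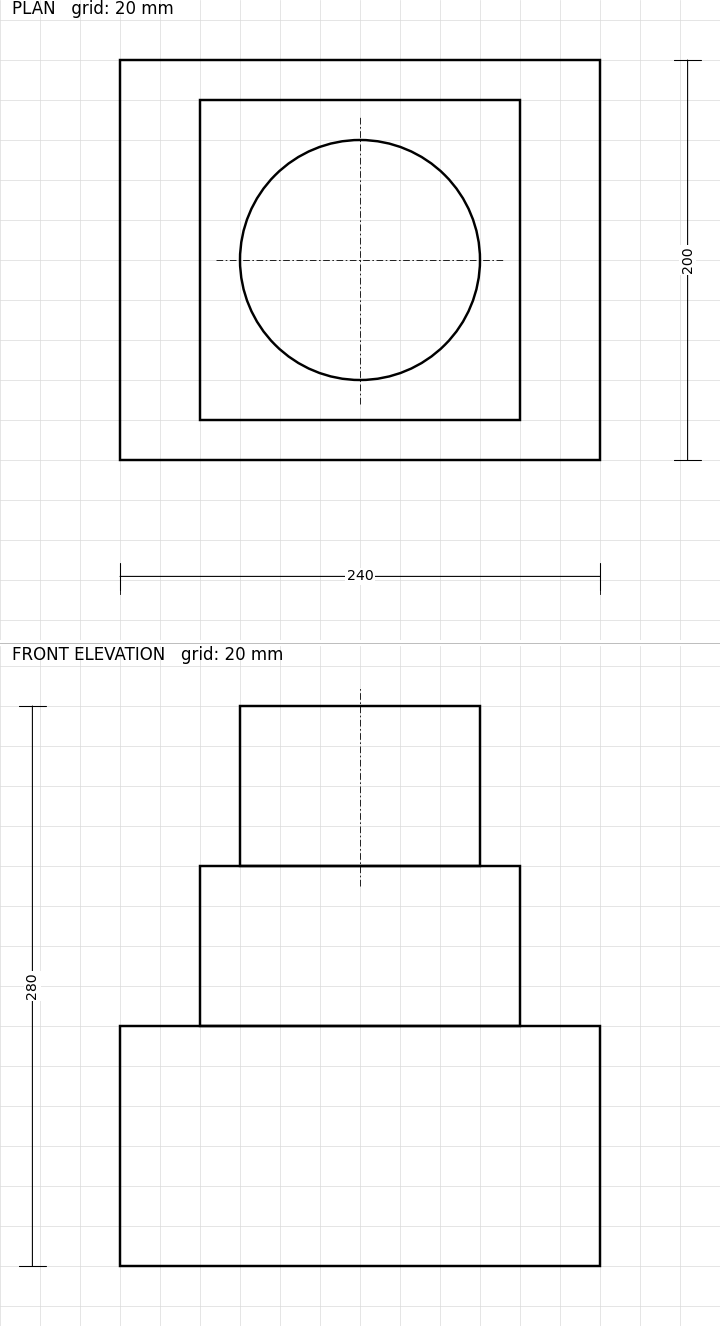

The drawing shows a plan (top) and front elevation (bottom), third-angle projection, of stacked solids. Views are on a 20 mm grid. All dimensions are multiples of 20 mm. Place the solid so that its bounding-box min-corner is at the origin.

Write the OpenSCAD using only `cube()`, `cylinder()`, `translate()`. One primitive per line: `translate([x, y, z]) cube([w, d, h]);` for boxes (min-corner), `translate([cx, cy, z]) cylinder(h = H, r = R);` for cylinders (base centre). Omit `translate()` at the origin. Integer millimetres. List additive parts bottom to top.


cube([240, 200, 120]);
translate([40, 20, 120]) cube([160, 160, 80]);
translate([120, 100, 200]) cylinder(h = 80, r = 60);


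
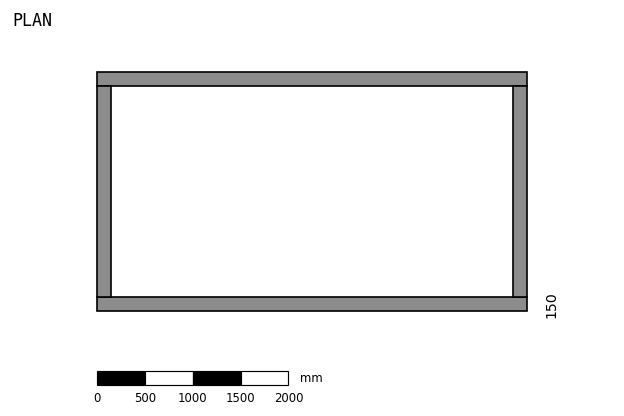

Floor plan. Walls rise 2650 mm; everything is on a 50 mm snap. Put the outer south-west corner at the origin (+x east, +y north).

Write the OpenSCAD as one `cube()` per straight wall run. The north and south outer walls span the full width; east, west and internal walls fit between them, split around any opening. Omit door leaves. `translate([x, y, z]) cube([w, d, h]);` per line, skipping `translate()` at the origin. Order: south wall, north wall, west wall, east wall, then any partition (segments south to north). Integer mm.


cube([4500, 150, 2650]);
translate([0, 2350, 0]) cube([4500, 150, 2650]);
translate([0, 150, 0]) cube([150, 2200, 2650]);
translate([4350, 150, 0]) cube([150, 2200, 2650]);


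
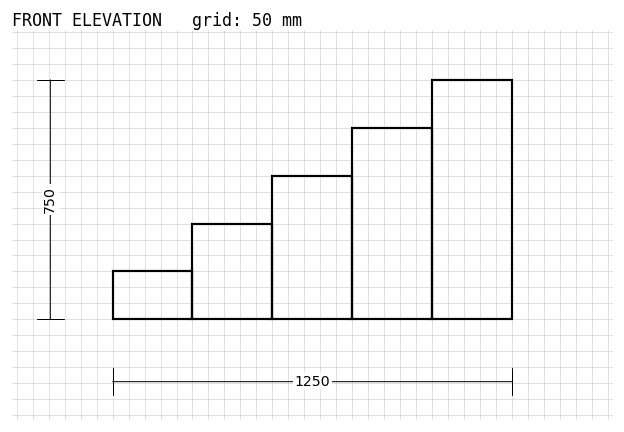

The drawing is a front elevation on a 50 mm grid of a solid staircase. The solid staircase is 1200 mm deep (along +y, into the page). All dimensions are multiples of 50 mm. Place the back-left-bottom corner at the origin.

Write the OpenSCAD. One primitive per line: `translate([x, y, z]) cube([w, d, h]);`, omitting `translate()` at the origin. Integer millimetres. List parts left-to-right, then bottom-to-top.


cube([250, 1200, 150]);
translate([250, 0, 0]) cube([250, 1200, 300]);
translate([500, 0, 0]) cube([250, 1200, 450]);
translate([750, 0, 0]) cube([250, 1200, 600]);
translate([1000, 0, 0]) cube([250, 1200, 750]);


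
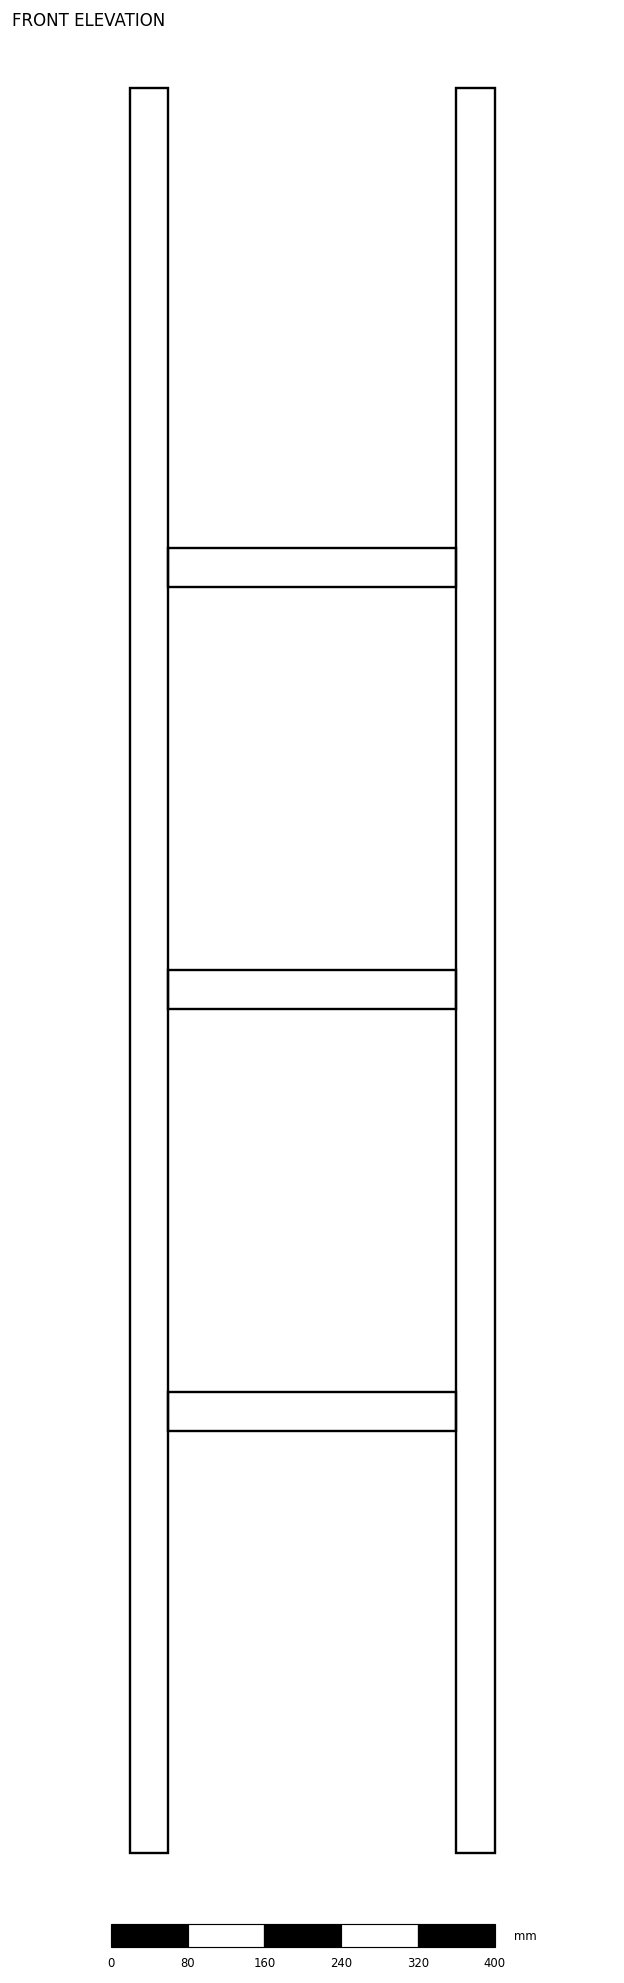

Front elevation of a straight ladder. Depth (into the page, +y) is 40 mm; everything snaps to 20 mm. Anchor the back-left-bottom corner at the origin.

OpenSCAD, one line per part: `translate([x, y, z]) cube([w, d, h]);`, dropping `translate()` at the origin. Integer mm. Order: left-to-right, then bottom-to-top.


cube([40, 40, 1840]);
translate([40, 0, 440]) cube([300, 40, 40]);
translate([40, 0, 880]) cube([300, 40, 40]);
translate([40, 0, 1320]) cube([300, 40, 40]);
translate([340, 0, 0]) cube([40, 40, 1840]);
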